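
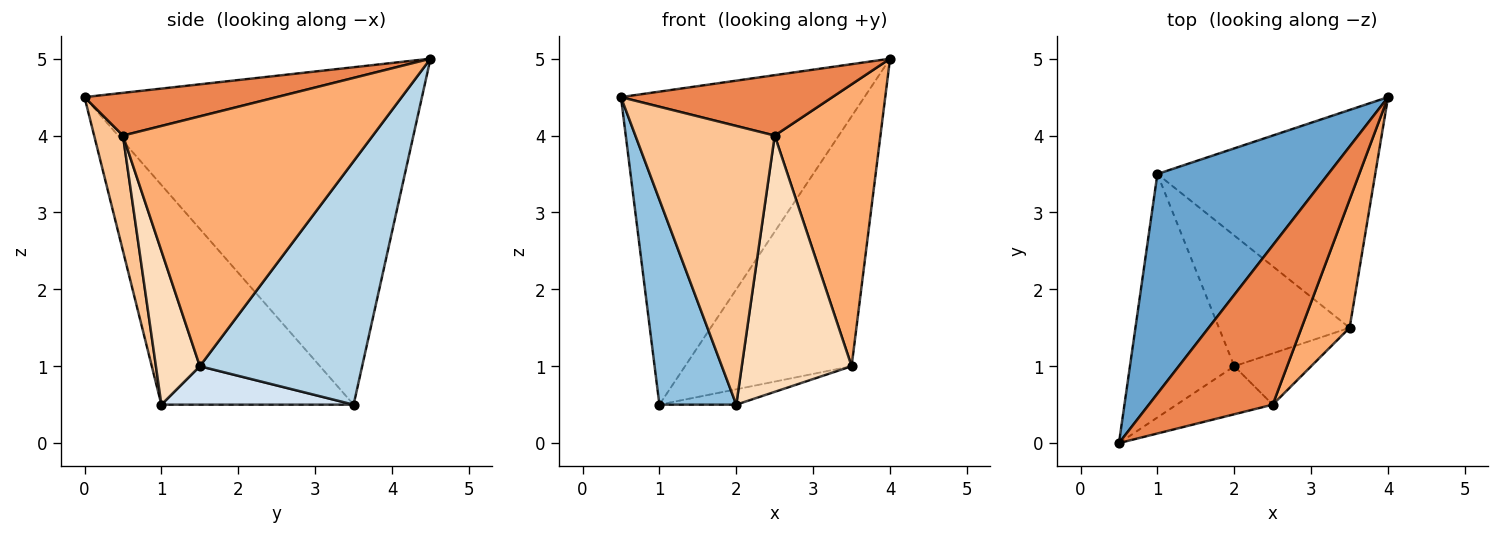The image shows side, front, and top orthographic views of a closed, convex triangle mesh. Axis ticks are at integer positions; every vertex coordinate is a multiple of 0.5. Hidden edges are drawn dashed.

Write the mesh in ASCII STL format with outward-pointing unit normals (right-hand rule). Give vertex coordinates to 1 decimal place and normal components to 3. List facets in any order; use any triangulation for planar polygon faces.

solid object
 facet normal -0.750 0.541 0.380
  outer loop
   vertex 1.0 3.5 0.5
   vertex 0.5 0.0 4.5
   vertex 4.0 4.5 5.0
  endloop
 endfacet
 facet normal -0.850 -0.340 -0.404
  outer loop
   vertex 1.0 3.5 0.5
   vertex 2.0 1.0 0.5
   vertex 0.5 0.0 4.5
  endloop
 endfacet
 facet normal 0.592 0.608 -0.530
  outer loop
   vertex 1.0 3.5 0.5
   vertex 4.0 4.5 5.0
   vertex 3.5 1.5 1.0
  endloop
 endfacet
 facet normal 0.280 0.112 -0.953
  outer loop
   vertex 1.0 3.5 0.5
   vertex 3.5 1.5 1.0
   vertex 2.0 1.0 0.5
  endloop
 endfacet
 facet normal 0.307 -0.338 0.890
  outer loop
   vertex 2.5 0.5 4.0
   vertex 4.0 4.5 5.0
   vertex 0.5 0.0 4.5
  endloop
 endfacet
 facet normal 0.907 -0.384 0.174
  outer loop
   vertex 2.5 0.5 4.0
   vertex 3.5 1.5 1.0
   vertex 4.0 4.5 5.0
  endloop
 endfacet
 facet normal 0.200 -0.966 -0.166
  outer loop
   vertex 2.5 0.5 4.0
   vertex 0.5 0.0 4.5
   vertex 2.0 1.0 0.5
  endloop
 endfacet
 facet normal 0.365 -0.913 -0.183
  outer loop
   vertex 2.5 0.5 4.0
   vertex 2.0 1.0 0.5
   vertex 3.5 1.5 1.0
  endloop
 endfacet
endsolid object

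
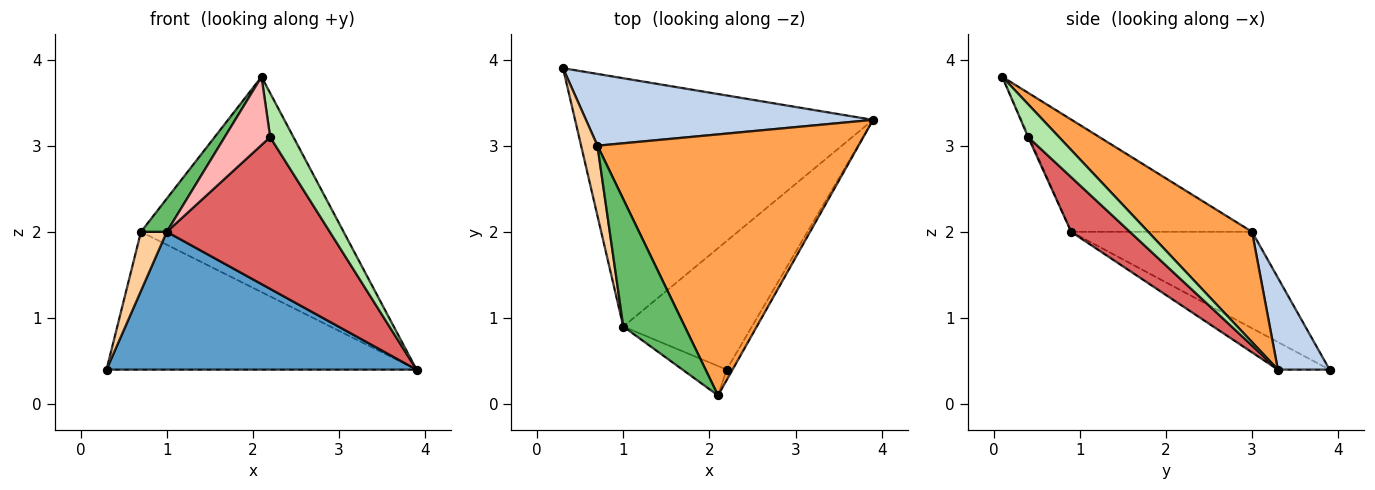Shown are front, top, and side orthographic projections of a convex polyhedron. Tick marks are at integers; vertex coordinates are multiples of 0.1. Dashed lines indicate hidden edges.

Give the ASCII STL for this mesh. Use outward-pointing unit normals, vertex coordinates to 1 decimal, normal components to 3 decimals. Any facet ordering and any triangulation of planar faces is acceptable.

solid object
 facet normal -0.081 -0.484 -0.872
  outer loop
   vertex 1.0 0.9 2.0
   vertex 0.3 3.9 0.4
   vertex 3.9 3.3 0.4
  endloop
 endfacet
 facet normal 0.146 0.877 0.457
  outer loop
   vertex 0.7 3.0 2.0
   vertex 3.9 3.3 0.4
   vertex 0.3 3.9 0.4
  endloop
 endfacet
 facet normal 0.310 0.605 0.733
  outer loop
   vertex 0.7 3.0 2.0
   vertex 2.1 0.1 3.8
   vertex 3.9 3.3 0.4
  endloop
 endfacet
 facet normal -0.976 -0.139 0.166
  outer loop
   vertex 0.7 3.0 2.0
   vertex 0.3 3.9 0.4
   vertex 1.0 0.9 2.0
  endloop
 endfacet
 facet normal -0.870 -0.124 0.477
  outer loop
   vertex 0.7 3.0 2.0
   vertex 1.0 0.9 2.0
   vertex 2.1 0.1 3.8
  endloop
 endfacet
 facet normal 0.790 -0.596 -0.143
  outer loop
   vertex 2.2 0.4 3.1
   vertex 3.9 3.3 0.4
   vertex 2.1 0.1 3.8
  endloop
 endfacet
 facet normal 0.265 -0.736 -0.623
  outer loop
   vertex 2.2 0.4 3.1
   vertex 1.0 0.9 2.0
   vertex 3.9 3.3 0.4
  endloop
 endfacet
 facet normal -0.019 -0.918 -0.396
  outer loop
   vertex 2.2 0.4 3.1
   vertex 2.1 0.1 3.8
   vertex 1.0 0.9 2.0
  endloop
 endfacet
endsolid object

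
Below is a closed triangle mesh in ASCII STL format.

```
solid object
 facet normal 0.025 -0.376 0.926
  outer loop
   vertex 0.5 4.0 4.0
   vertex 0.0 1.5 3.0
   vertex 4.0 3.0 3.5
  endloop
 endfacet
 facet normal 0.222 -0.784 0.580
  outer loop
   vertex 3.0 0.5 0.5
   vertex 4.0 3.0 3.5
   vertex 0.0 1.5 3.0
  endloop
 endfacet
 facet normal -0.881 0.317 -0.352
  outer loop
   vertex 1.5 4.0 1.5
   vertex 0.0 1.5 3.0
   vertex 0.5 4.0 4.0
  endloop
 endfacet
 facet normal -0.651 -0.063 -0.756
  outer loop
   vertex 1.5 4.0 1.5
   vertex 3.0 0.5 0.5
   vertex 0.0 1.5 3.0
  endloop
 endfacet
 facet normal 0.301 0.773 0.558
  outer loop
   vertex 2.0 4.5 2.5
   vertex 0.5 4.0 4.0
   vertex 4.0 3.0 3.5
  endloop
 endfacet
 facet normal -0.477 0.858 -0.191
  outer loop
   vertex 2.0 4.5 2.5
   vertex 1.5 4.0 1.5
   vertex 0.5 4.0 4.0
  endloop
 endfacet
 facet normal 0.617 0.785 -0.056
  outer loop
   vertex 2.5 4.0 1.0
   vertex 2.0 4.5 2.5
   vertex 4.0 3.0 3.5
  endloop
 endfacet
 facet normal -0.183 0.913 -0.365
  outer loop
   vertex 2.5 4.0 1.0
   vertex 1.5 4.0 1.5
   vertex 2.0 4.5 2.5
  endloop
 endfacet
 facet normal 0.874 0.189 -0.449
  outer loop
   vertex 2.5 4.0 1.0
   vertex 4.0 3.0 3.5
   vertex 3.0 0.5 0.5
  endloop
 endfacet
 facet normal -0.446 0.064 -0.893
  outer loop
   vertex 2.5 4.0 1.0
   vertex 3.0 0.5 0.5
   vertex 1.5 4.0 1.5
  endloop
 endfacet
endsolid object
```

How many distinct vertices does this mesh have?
7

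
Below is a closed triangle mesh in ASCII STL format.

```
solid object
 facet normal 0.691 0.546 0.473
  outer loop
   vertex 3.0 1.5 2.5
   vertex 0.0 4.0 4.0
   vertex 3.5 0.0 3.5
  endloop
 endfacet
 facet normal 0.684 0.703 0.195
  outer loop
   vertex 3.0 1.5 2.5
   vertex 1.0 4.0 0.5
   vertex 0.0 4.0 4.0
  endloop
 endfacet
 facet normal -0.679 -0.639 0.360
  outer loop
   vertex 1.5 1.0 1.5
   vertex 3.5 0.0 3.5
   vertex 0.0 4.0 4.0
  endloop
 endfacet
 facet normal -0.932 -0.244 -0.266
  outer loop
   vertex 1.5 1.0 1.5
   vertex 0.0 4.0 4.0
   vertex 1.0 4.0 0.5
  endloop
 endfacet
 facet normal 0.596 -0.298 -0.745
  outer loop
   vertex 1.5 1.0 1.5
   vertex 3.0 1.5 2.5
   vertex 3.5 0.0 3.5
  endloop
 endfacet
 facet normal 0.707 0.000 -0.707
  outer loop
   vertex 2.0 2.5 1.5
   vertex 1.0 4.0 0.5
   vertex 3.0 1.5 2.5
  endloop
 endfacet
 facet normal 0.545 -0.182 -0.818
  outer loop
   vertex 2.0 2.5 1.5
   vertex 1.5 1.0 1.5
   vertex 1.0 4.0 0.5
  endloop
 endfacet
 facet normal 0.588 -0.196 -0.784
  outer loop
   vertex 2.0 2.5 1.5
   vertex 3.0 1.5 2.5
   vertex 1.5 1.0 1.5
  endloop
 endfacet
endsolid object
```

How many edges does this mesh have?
12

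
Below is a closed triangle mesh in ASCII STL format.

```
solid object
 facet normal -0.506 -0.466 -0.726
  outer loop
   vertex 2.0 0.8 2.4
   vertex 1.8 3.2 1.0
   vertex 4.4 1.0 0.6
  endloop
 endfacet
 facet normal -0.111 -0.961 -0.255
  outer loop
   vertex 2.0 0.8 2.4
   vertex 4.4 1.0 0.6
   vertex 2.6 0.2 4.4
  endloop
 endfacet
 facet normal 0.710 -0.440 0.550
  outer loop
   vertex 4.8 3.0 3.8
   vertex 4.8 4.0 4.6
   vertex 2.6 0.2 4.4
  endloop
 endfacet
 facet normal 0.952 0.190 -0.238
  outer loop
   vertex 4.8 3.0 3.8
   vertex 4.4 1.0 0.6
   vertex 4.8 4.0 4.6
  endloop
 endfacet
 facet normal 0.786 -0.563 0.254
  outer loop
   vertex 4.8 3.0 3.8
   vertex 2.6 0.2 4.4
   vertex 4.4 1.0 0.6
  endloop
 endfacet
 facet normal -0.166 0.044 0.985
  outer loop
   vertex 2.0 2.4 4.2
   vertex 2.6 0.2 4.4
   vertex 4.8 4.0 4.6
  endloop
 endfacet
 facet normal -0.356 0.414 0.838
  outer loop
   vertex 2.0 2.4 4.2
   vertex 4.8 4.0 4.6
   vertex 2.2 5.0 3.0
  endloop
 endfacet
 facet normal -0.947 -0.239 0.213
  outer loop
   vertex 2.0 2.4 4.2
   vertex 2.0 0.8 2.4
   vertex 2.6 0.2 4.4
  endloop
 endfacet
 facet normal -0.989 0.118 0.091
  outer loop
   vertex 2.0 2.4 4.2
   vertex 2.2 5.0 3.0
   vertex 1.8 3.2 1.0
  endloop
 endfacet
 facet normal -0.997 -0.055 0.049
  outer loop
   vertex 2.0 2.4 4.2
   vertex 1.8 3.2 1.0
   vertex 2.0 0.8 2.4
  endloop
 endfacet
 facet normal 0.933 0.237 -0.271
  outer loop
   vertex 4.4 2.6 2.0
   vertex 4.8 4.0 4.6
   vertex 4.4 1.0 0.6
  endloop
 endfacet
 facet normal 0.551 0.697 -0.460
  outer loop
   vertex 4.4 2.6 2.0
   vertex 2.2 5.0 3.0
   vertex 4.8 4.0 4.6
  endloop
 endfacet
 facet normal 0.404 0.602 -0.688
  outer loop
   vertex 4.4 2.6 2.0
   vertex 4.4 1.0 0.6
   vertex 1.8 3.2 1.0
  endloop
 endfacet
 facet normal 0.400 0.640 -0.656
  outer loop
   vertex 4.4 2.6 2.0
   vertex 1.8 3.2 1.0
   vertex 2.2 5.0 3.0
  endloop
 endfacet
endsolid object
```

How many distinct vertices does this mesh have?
9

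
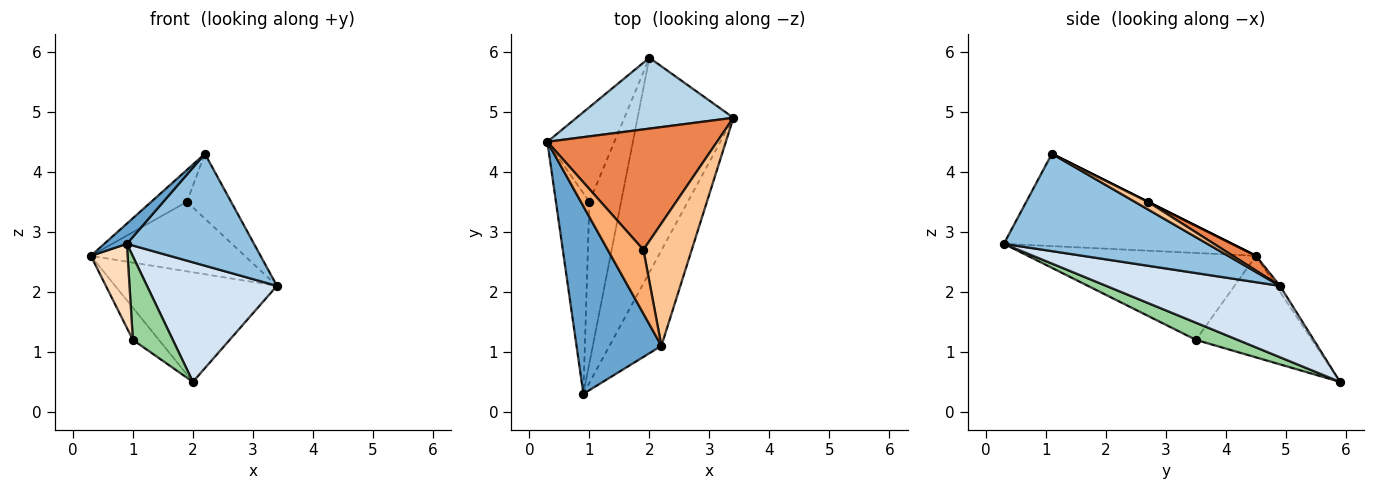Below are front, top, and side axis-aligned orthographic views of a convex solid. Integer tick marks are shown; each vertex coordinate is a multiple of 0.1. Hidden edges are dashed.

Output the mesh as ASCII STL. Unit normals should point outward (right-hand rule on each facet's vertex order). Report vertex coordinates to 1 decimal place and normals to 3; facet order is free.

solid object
 facet normal -0.734 -0.073 0.675
  outer loop
   vertex 2.2 1.1 4.3
   vertex 0.3 4.5 2.6
   vertex 0.9 0.3 2.8
  endloop
 endfacet
 facet normal 0.773 -0.483 -0.412
  outer loop
   vertex 2.2 1.1 4.3
   vertex 0.9 0.3 2.8
   vertex 3.4 4.9 2.1
  endloop
 endfacet
 facet normal -0.021 0.840 0.543
  outer loop
   vertex 2.0 5.9 0.5
   vertex 0.3 4.5 2.6
   vertex 3.4 4.9 2.1
  endloop
 endfacet
 facet normal 0.545 -0.408 -0.732
  outer loop
   vertex 2.0 5.9 0.5
   vertex 3.4 4.9 2.1
   vertex 0.9 0.3 2.8
  endloop
 endfacet
 facet normal 0.075 0.498 0.864
  outer loop
   vertex 1.9 2.7 3.5
   vertex 3.4 4.9 2.1
   vertex 0.3 4.5 2.6
  endloop
 endfacet
 facet normal 0.000 0.447 0.894
  outer loop
   vertex 1.9 2.7 3.5
   vertex 0.3 4.5 2.6
   vertex 2.2 1.1 4.3
  endloop
 endfacet
 facet normal 0.137 0.463 0.875
  outer loop
   vertex 1.9 2.7 3.5
   vertex 2.2 1.1 4.3
   vertex 3.4 4.9 2.1
  endloop
 endfacet
 facet normal -0.923 -0.149 -0.355
  outer loop
   vertex 1.0 3.5 1.2
   vertex 0.9 0.3 2.8
   vertex 0.3 4.5 2.6
  endloop
 endfacet
 facet normal -0.820 0.184 -0.542
  outer loop
   vertex 1.0 3.5 1.2
   vertex 0.3 4.5 2.6
   vertex 2.0 5.9 0.5
  endloop
 endfacet
 facet normal 0.433 -0.414 -0.801
  outer loop
   vertex 1.0 3.5 1.2
   vertex 2.0 5.9 0.5
   vertex 0.9 0.3 2.8
  endloop
 endfacet
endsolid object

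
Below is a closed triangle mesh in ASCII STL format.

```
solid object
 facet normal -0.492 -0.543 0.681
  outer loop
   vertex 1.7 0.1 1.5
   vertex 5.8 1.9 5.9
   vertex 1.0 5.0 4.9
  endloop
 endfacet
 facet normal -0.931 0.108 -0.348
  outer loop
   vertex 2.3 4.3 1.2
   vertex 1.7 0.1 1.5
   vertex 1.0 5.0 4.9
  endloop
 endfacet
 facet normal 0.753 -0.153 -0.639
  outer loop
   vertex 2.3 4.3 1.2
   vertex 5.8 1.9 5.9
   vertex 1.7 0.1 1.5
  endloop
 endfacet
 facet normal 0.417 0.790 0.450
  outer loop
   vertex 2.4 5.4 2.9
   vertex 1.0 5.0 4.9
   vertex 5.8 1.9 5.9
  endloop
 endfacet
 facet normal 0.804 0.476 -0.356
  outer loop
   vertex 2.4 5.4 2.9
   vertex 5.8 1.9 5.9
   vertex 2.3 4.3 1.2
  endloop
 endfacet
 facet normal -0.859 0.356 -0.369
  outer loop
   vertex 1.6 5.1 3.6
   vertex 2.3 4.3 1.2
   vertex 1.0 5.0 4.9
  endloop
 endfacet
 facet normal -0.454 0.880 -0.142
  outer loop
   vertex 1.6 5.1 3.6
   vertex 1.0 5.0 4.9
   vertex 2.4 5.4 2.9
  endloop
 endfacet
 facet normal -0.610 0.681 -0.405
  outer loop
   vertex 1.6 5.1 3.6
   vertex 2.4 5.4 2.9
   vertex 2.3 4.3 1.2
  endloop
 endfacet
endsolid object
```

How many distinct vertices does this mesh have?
6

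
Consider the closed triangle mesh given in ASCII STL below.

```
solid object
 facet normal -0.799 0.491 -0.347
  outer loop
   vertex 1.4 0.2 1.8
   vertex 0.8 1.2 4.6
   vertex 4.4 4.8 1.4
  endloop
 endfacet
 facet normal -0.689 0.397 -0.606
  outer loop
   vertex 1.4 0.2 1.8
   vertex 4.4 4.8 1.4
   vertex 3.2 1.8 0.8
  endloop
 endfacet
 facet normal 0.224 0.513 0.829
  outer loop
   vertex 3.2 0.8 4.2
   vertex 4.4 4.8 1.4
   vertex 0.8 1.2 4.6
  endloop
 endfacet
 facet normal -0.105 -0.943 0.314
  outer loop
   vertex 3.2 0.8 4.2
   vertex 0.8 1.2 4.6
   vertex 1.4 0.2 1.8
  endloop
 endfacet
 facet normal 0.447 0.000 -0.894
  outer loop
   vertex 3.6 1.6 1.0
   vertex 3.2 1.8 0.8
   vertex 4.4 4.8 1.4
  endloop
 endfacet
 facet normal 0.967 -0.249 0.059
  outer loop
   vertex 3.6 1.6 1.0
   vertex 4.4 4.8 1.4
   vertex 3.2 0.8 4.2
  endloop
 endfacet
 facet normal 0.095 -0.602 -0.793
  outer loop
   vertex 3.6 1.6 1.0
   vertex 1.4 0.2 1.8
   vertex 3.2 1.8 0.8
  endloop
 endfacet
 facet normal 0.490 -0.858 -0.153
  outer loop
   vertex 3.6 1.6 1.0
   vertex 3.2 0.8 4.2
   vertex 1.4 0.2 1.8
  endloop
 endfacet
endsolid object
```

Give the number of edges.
12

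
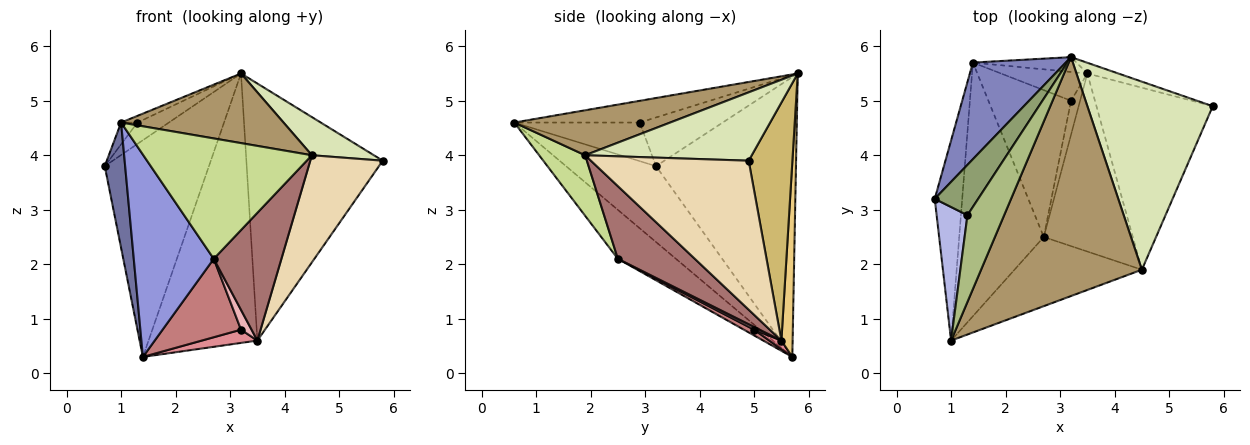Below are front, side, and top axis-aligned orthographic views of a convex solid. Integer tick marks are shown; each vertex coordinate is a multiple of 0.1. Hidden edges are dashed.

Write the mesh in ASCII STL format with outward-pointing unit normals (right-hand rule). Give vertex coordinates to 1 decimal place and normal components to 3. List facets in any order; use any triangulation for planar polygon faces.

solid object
 facet normal -0.920 -0.209 -0.333
  outer loop
   vertex 1.4 5.7 0.3
   vertex 1.0 0.6 4.6
   vertex 0.7 3.2 3.8
  endloop
 endfacet
 facet normal -0.775 0.577 0.257
  outer loop
   vertex 3.2 5.8 5.5
   vertex 1.4 5.7 0.3
   vertex 0.7 3.2 3.8
  endloop
 endfacet
 facet normal -0.412 -0.568 -0.712
  outer loop
   vertex 2.7 2.5 2.1
   vertex 1.0 0.6 4.6
   vertex 1.4 5.7 0.3
  endloop
 endfacet
 facet normal -0.777 0.101 0.621
  outer loop
   vertex 1.3 2.9 4.6
   vertex 0.7 3.2 3.8
   vertex 1.0 0.6 4.6
  endloop
 endfacet
 facet normal -0.718 0.272 0.641
  outer loop
   vertex 1.3 2.9 4.6
   vertex 3.2 5.8 5.5
   vertex 0.7 3.2 3.8
  endloop
 endfacet
 facet normal -0.508 0.066 0.859
  outer loop
   vertex 1.3 2.9 4.6
   vertex 1.0 0.6 4.6
   vertex 3.2 5.8 5.5
  endloop
 endfacet
 facet normal 0.230 -0.844 -0.485
  outer loop
   vertex 4.5 1.9 4.0
   vertex 1.0 0.6 4.6
   vertex 2.7 2.5 2.1
  endloop
 endfacet
 facet normal 0.471 -0.175 0.864
  outer loop
   vertex 4.5 1.9 4.0
   vertex 5.8 4.9 3.9
   vertex 3.2 5.8 5.5
  endloop
 endfacet
 facet normal 0.259 -0.270 0.927
  outer loop
   vertex 4.5 1.9 4.0
   vertex 3.2 5.8 5.5
   vertex 1.0 0.6 4.6
  endloop
 endfacet
 facet normal 0.305 0.952 -0.040
  outer loop
   vertex 3.5 5.5 0.6
   vertex 3.2 5.8 5.5
   vertex 5.8 4.9 3.9
  endloop
 endfacet
 facet normal 0.102 0.993 -0.055
  outer loop
   vertex 3.5 5.5 0.6
   vertex 1.4 5.7 0.3
   vertex 3.2 5.8 5.5
  endloop
 endfacet
 facet normal 0.741 -0.340 -0.579
  outer loop
   vertex 3.5 5.5 0.6
   vertex 5.8 4.9 3.9
   vertex 4.5 1.9 4.0
  endloop
 endfacet
 facet normal 0.553 -0.486 -0.677
  outer loop
   vertex 3.5 5.5 0.6
   vertex 4.5 1.9 4.0
   vertex 2.7 2.5 2.1
  endloop
 endfacet
 facet normal 0.062 -0.470 -0.880
  outer loop
   vertex 3.2 5.0 0.8
   vertex 2.7 2.5 2.1
   vertex 1.4 5.7 0.3
  endloop
 endfacet
 facet normal 0.090 -0.416 -0.905
  outer loop
   vertex 3.2 5.0 0.8
   vertex 1.4 5.7 0.3
   vertex 3.5 5.5 0.6
  endloop
 endfacet
 facet normal 0.251 -0.486 -0.837
  outer loop
   vertex 3.2 5.0 0.8
   vertex 3.5 5.5 0.6
   vertex 2.7 2.5 2.1
  endloop
 endfacet
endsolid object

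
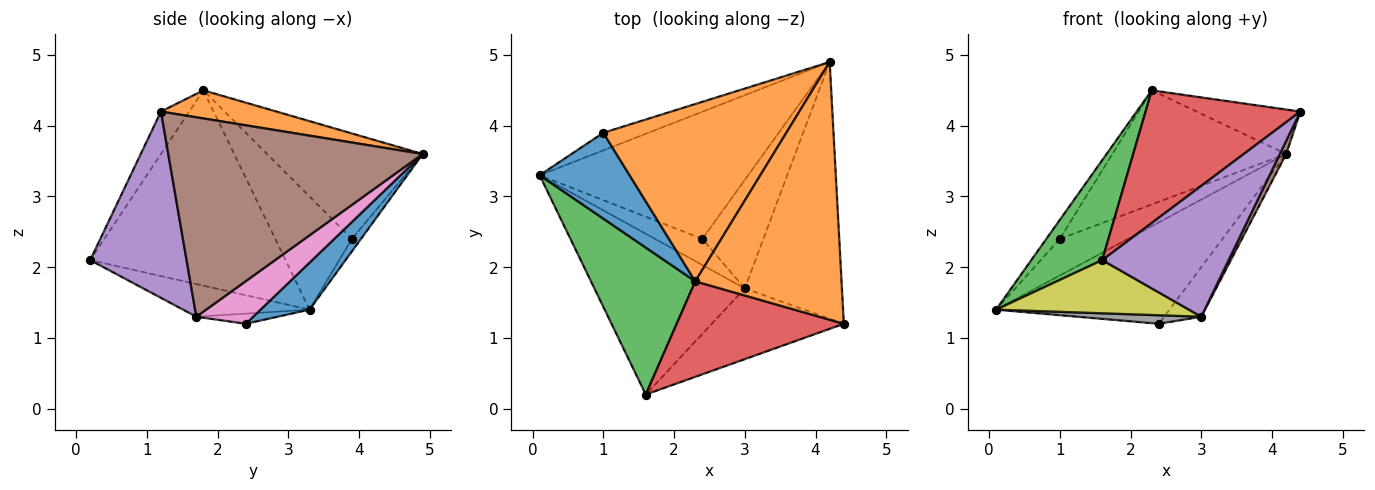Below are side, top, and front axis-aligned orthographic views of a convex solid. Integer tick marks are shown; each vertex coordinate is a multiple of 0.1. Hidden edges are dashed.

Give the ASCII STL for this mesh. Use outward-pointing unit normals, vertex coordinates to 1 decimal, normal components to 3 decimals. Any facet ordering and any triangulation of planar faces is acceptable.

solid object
 facet normal 0.173 0.614 -0.770
  outer loop
   vertex 2.4 2.4 1.2
   vertex 0.1 3.3 1.4
   vertex 4.2 4.9 3.6
  endloop
 endfacet
 facet normal 0.186 0.167 0.968
  outer loop
   vertex 2.3 1.8 4.5
   vertex 4.4 1.2 4.2
   vertex 4.2 4.9 3.6
  endloop
 endfacet
 facet normal -0.840 -0.305 0.448
  outer loop
   vertex 2.3 1.8 4.5
   vertex 0.1 3.3 1.4
   vertex 1.6 0.2 2.1
  endloop
 endfacet
 facet normal -0.147 -0.803 0.578
  outer loop
   vertex 2.3 1.8 4.5
   vertex 1.6 0.2 2.1
   vertex 4.4 1.2 4.2
  endloop
 endfacet
 facet normal 0.557 -0.731 -0.395
  outer loop
   vertex 3.0 1.7 1.3
   vertex 4.4 1.2 4.2
   vertex 1.6 0.2 2.1
  endloop
 endfacet
 facet normal 0.899 -0.022 -0.438
  outer loop
   vertex 3.0 1.7 1.3
   vertex 4.2 4.9 3.6
   vertex 4.4 1.2 4.2
  endloop
 endfacet
 facet normal 0.537 0.350 -0.768
  outer loop
   vertex 3.0 1.7 1.3
   vertex 2.4 2.4 1.2
   vertex 4.2 4.9 3.6
  endloop
 endfacet
 facet normal -0.200 -0.305 -0.931
  outer loop
   vertex 3.0 1.7 1.3
   vertex 0.1 3.3 1.4
   vertex 2.4 2.4 1.2
  endloop
 endfacet
 facet normal -0.202 -0.308 -0.930
  outer loop
   vertex 3.0 1.7 1.3
   vertex 1.6 0.2 2.1
   vertex 0.1 3.3 1.4
  endloop
 endfacet
 facet normal -0.118 0.895 -0.431
  outer loop
   vertex 1.0 3.9 2.4
   vertex 4.2 4.9 3.6
   vertex 0.1 3.3 1.4
  endloop
 endfacet
 facet normal -0.776 0.136 0.616
  outer loop
   vertex 1.0 3.9 2.4
   vertex 0.1 3.3 1.4
   vertex 2.3 1.8 4.5
  endloop
 endfacet
 facet normal -0.436 0.487 0.757
  outer loop
   vertex 1.0 3.9 2.4
   vertex 2.3 1.8 4.5
   vertex 4.2 4.9 3.6
  endloop
 endfacet
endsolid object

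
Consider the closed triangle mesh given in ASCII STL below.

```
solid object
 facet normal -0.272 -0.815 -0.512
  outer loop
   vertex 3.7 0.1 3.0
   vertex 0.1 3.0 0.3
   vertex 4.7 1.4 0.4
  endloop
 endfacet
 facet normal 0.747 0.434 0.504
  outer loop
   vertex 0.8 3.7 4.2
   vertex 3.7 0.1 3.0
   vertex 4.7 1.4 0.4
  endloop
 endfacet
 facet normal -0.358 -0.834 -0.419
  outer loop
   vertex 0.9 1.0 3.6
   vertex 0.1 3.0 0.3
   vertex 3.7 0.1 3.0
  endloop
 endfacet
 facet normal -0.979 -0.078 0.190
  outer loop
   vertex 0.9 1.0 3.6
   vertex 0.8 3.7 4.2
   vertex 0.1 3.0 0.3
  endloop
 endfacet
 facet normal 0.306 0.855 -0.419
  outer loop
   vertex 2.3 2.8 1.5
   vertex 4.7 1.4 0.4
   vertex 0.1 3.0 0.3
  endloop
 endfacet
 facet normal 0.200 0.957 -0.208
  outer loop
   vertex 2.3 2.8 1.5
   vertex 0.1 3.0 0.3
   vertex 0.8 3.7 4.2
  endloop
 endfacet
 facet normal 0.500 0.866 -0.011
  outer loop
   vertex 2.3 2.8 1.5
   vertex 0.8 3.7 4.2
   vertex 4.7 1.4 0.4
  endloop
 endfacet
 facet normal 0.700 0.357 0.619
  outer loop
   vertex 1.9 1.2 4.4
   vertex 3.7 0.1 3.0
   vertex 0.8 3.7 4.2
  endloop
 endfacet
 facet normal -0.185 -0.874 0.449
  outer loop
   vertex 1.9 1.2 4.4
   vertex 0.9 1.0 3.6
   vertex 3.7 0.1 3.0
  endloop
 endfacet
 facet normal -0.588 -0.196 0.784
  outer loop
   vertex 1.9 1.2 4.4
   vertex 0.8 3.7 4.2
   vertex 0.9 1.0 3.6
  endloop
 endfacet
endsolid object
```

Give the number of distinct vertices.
7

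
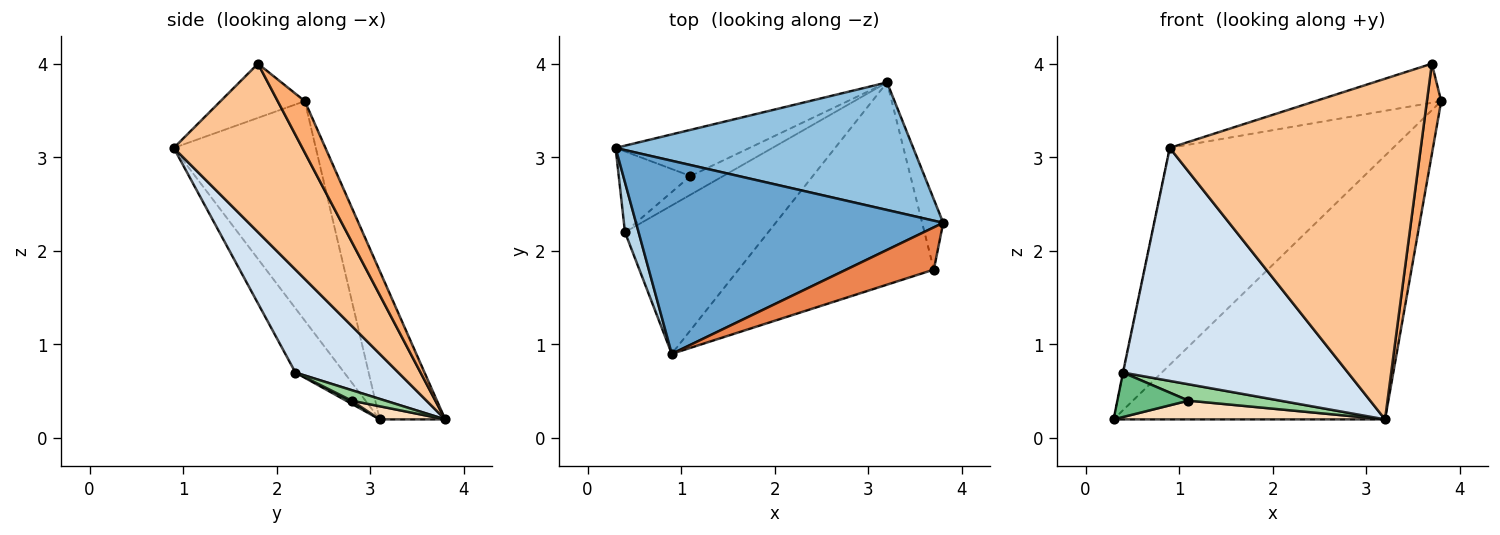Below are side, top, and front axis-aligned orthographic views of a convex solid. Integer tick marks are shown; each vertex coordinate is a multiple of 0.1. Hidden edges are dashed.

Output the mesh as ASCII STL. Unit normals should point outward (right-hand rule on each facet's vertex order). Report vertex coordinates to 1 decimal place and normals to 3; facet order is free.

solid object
 facet normal -0.429 0.675 0.601
  outer loop
   vertex 0.9 0.9 3.1
   vertex 3.8 2.3 3.6
   vertex 0.3 3.1 0.2
  endloop
 endfacet
 facet normal -0.212 0.880 0.426
  outer loop
   vertex 3.2 3.8 0.2
   vertex 0.3 3.1 0.2
   vertex 3.8 2.3 3.6
  endloop
 endfacet
 facet normal -0.978 0.006 0.207
  outer loop
   vertex 0.4 2.2 0.7
   vertex 0.9 0.9 3.1
   vertex 0.3 3.1 0.2
  endloop
 endfacet
 facet normal 0.360 -0.787 -0.501
  outer loop
   vertex 0.4 2.2 0.7
   vertex 3.2 3.8 0.2
   vertex 0.9 0.9 3.1
  endloop
 endfacet
 facet normal -0.414 0.618 0.669
  outer loop
   vertex 3.7 1.8 4.0
   vertex 3.8 2.3 3.6
   vertex 0.9 0.9 3.1
  endloop
 endfacet
 facet normal 0.832 -0.439 -0.340
  outer loop
   vertex 3.7 1.8 4.0
   vertex 3.2 3.8 0.2
   vertex 3.8 2.3 3.6
  endloop
 endfacet
 facet normal 0.403 -0.787 -0.467
  outer loop
   vertex 3.7 1.8 4.0
   vertex 0.9 0.9 3.1
   vertex 3.2 3.8 0.2
  endloop
 endfacet
 facet normal 0.090 -0.374 -0.923
  outer loop
   vertex 1.1 2.8 0.4
   vertex 0.3 3.1 0.2
   vertex 3.2 3.8 0.2
  endloop
 endfacet
 facet normal 0.038 -0.482 -0.875
  outer loop
   vertex 1.1 2.8 0.4
   vertex 0.4 2.2 0.7
   vertex 0.3 3.1 0.2
  endloop
 endfacet
 facet normal 0.235 -0.640 -0.731
  outer loop
   vertex 1.1 2.8 0.4
   vertex 3.2 3.8 0.2
   vertex 0.4 2.2 0.7
  endloop
 endfacet
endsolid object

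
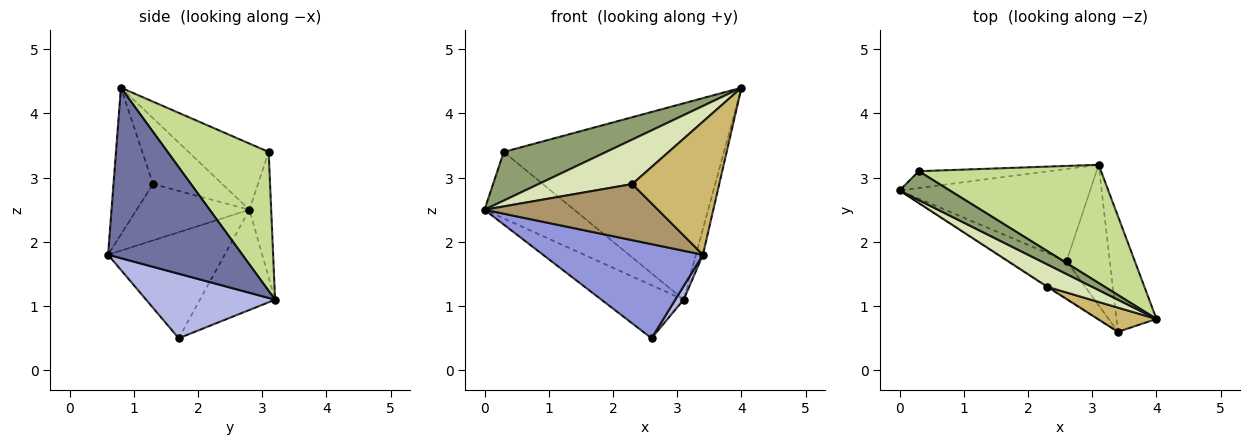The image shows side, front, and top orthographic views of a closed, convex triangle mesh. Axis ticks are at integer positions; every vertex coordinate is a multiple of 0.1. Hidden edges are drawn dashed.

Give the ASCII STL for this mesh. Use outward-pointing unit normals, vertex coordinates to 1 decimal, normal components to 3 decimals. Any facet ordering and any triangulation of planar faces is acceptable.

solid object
 facet normal 0.972 0.051 -0.228
  outer loop
   vertex 3.4 0.6 1.8
   vertex 3.1 3.2 1.1
   vertex 4.0 0.8 4.4
  endloop
 endfacet
 facet normal -0.415 0.454 -0.789
  outer loop
   vertex 2.6 1.7 0.5
   vertex 0.0 2.8 2.5
   vertex 3.1 3.2 1.1
  endloop
 endfacet
 facet normal -0.561 -0.769 -0.306
  outer loop
   vertex 2.6 1.7 0.5
   vertex 3.4 0.6 1.8
   vertex 0.0 2.8 2.5
  endloop
 endfacet
 facet normal 0.829 -0.054 -0.556
  outer loop
   vertex 2.6 1.7 0.5
   vertex 3.1 3.2 1.1
   vertex 3.4 0.6 1.8
  endloop
 endfacet
 facet normal -0.558 -0.713 0.424
  outer loop
   vertex 0.3 3.1 3.4
   vertex 0.0 2.8 2.5
   vertex 4.0 0.8 4.4
  endloop
 endfacet
 facet normal -0.229 0.944 -0.238
  outer loop
   vertex 0.3 3.1 3.4
   vertex 3.1 3.2 1.1
   vertex 0.0 2.8 2.5
  endloop
 endfacet
 facet normal 0.366 0.797 0.480
  outer loop
   vertex 0.3 3.1 3.4
   vertex 4.0 0.8 4.4
   vertex 3.1 3.2 1.1
  endloop
 endfacet
 facet normal -0.551 -0.745 0.376
  outer loop
   vertex 2.3 1.3 2.9
   vertex 4.0 0.8 4.4
   vertex 0.0 2.8 2.5
  endloop
 endfacet
 facet normal -0.545 -0.838 -0.011
  outer loop
   vertex 2.3 1.3 2.9
   vertex 0.0 2.8 2.5
   vertex 3.4 0.6 1.8
  endloop
 endfacet
 facet normal -0.408 -0.898 0.163
  outer loop
   vertex 2.3 1.3 2.9
   vertex 3.4 0.6 1.8
   vertex 4.0 0.8 4.4
  endloop
 endfacet
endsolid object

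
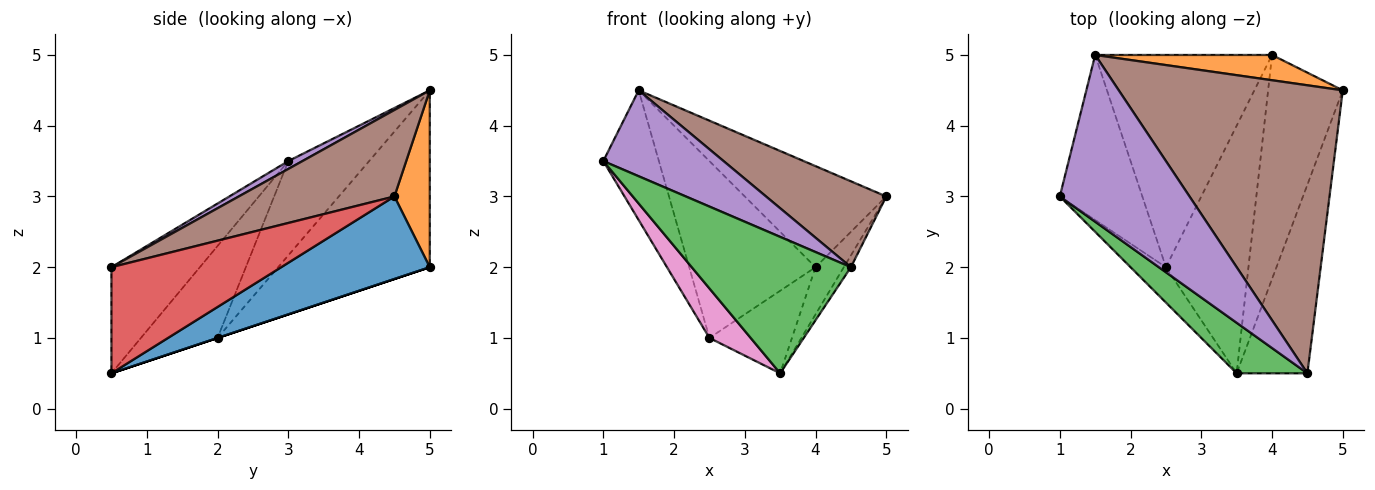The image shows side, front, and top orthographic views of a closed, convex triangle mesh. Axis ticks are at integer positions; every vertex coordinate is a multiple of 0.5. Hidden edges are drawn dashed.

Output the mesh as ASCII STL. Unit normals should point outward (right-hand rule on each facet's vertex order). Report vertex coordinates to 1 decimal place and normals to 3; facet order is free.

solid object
 facet normal 0.734 0.140 -0.664
  outer loop
   vertex 4.0 5.0 2.0
   vertex 5.0 4.5 3.0
   vertex 3.5 0.5 0.5
  endloop
 endfacet
 facet normal 0.236 0.943 0.236
  outer loop
   vertex 1.5 5.0 4.5
   vertex 5.0 4.5 3.0
   vertex 4.0 5.0 2.0
  endloop
 endfacet
 facet normal -0.462 -0.832 0.308
  outer loop
   vertex 4.5 0.5 2.0
   vertex 1.0 3.0 3.5
   vertex 3.5 0.5 0.5
  endloop
 endfacet
 facet normal 0.832 0.035 -0.554
  outer loop
   vertex 4.5 0.5 2.0
   vertex 3.5 0.5 0.5
   vertex 5.0 4.5 3.0
  endloop
 endfacet
 facet normal 0.054 -0.457 0.888
  outer loop
   vertex 4.5 0.5 2.0
   vertex 1.5 5.0 4.5
   vertex 1.0 3.0 3.5
  endloop
 endfacet
 facet normal 0.347 -0.268 0.899
  outer loop
   vertex 4.5 0.5 2.0
   vertex 5.0 4.5 3.0
   vertex 1.5 5.0 4.5
  endloop
 endfacet
 facet normal -0.834 -0.449 -0.321
  outer loop
   vertex 2.5 2.0 1.0
   vertex 3.5 0.5 0.5
   vertex 1.0 3.0 3.5
  endloop
 endfacet
 facet normal 0.000 0.316 -0.949
  outer loop
   vertex 2.5 2.0 1.0
   vertex 4.0 5.0 2.0
   vertex 3.5 0.5 0.5
  endloop
 endfacet
 facet normal -0.668 0.460 -0.585
  outer loop
   vertex 2.5 2.0 1.0
   vertex 1.0 3.0 3.5
   vertex 1.5 5.0 4.5
  endloop
 endfacet
 facet normal -0.609 0.508 -0.609
  outer loop
   vertex 2.5 2.0 1.0
   vertex 1.5 5.0 4.5
   vertex 4.0 5.0 2.0
  endloop
 endfacet
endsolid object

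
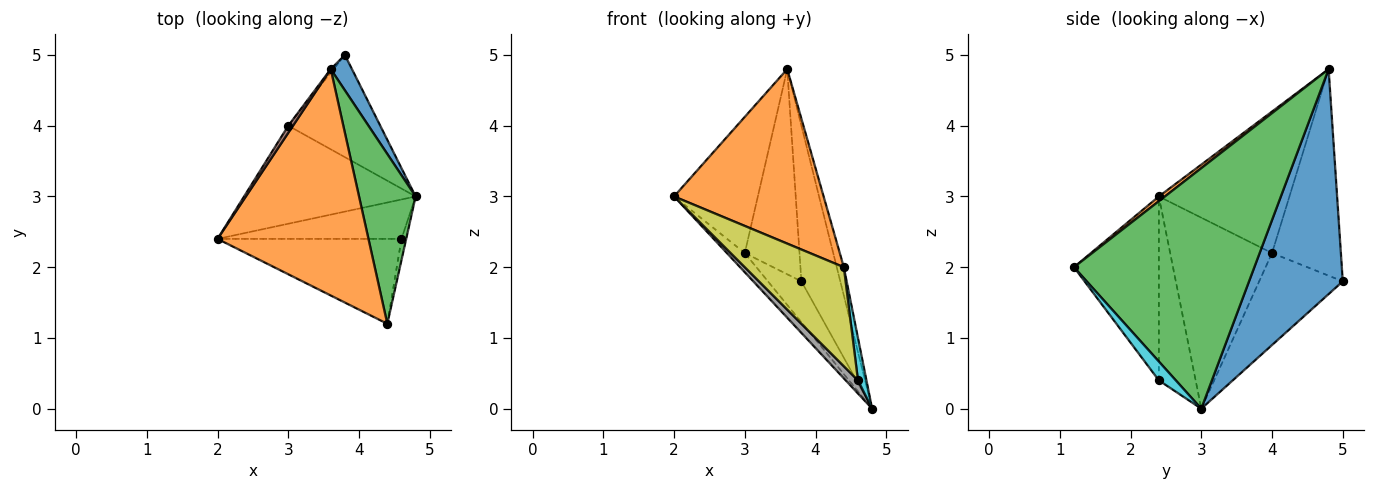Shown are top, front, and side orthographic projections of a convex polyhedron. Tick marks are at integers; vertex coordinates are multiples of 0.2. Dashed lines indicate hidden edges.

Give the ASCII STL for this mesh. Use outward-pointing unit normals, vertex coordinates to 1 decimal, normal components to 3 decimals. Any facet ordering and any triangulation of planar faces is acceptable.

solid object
 facet normal 0.920 0.382 0.087
  outer loop
   vertex 3.6 4.8 4.8
   vertex 4.8 3.0 0.0
   vertex 3.8 5.0 1.8
  endloop
 endfacet
 facet normal 0.025 -0.610 0.792
  outer loop
   vertex 4.4 1.2 2.0
   vertex 3.6 4.8 4.8
   vertex 2.0 2.4 3.0
  endloop
 endfacet
 facet normal 0.973 0.038 0.229
  outer loop
   vertex 4.4 1.2 2.0
   vertex 4.8 3.0 0.0
   vertex 3.6 4.8 4.8
  endloop
 endfacet
 facet normal -0.738 0.130 -0.663
  outer loop
   vertex 3.0 4.0 2.2
   vertex 4.8 3.0 0.0
   vertex 2.0 2.4 3.0
  endloop
 endfacet
 facet normal -0.680 0.272 -0.680
  outer loop
   vertex 3.0 4.0 2.2
   vertex 3.8 5.0 1.8
   vertex 4.8 3.0 0.0
  endloop
 endfacet
 facet normal -0.841 0.540 0.028
  outer loop
   vertex 3.0 4.0 2.2
   vertex 2.0 2.4 3.0
   vertex 3.6 4.8 4.8
  endloop
 endfacet
 facet normal -0.783 0.622 -0.011
  outer loop
   vertex 3.0 4.0 2.2
   vertex 3.6 4.8 4.8
   vertex 3.8 5.0 1.8
  endloop
 endfacet
 facet normal -0.688 -0.229 -0.688
  outer loop
   vertex 4.6 2.4 0.4
   vertex 2.0 2.4 3.0
   vertex 4.8 3.0 0.0
  endloop
 endfacet
 facet normal -0.545 -0.636 -0.545
  outer loop
   vertex 4.6 2.4 0.4
   vertex 4.4 1.2 2.0
   vertex 2.0 2.4 3.0
  endloop
 endfacet
 facet normal 0.873 -0.436 -0.218
  outer loop
   vertex 4.6 2.4 0.4
   vertex 4.8 3.0 0.0
   vertex 4.4 1.2 2.0
  endloop
 endfacet
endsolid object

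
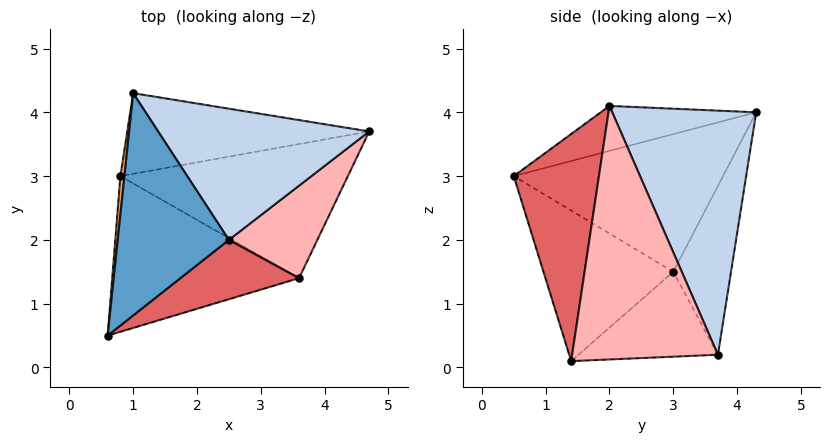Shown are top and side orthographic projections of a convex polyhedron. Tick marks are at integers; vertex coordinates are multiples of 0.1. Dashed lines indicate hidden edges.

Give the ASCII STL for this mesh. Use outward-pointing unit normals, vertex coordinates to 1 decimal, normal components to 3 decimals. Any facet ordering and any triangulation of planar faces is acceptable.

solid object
 facet normal -0.368 -0.200 0.908
  outer loop
   vertex 2.5 2.0 4.1
   vertex 1.0 4.3 4.0
   vertex 0.6 0.5 3.0
  endloop
 endfacet
 facet normal 0.671 0.463 0.580
  outer loop
   vertex 2.5 2.0 4.1
   vertex 4.7 3.7 0.2
   vertex 1.0 4.3 4.0
  endloop
 endfacet
 facet normal -0.995 0.097 0.029
  outer loop
   vertex 0.8 3.0 1.5
   vertex 0.6 0.5 3.0
   vertex 1.0 4.3 4.0
  endloop
 endfacet
 facet normal -0.295 0.857 -0.422
  outer loop
   vertex 0.8 3.0 1.5
   vertex 1.0 4.3 4.0
   vertex 4.7 3.7 0.2
  endloop
 endfacet
 facet normal -0.579 -0.385 -0.719
  outer loop
   vertex 3.6 1.4 0.1
   vertex 0.6 0.5 3.0
   vertex 0.8 3.0 1.5
  endloop
 endfacet
 facet normal -0.342 0.204 -0.917
  outer loop
   vertex 3.6 1.4 0.1
   vertex 0.8 3.0 1.5
   vertex 4.7 3.7 0.2
  endloop
 endfacet
 facet normal 0.500 -0.825 0.261
  outer loop
   vertex 3.6 1.4 0.1
   vertex 2.5 2.0 4.1
   vertex 0.6 0.5 3.0
  endloop
 endfacet
 facet normal 0.856 -0.422 0.299
  outer loop
   vertex 3.6 1.4 0.1
   vertex 4.7 3.7 0.2
   vertex 2.5 2.0 4.1
  endloop
 endfacet
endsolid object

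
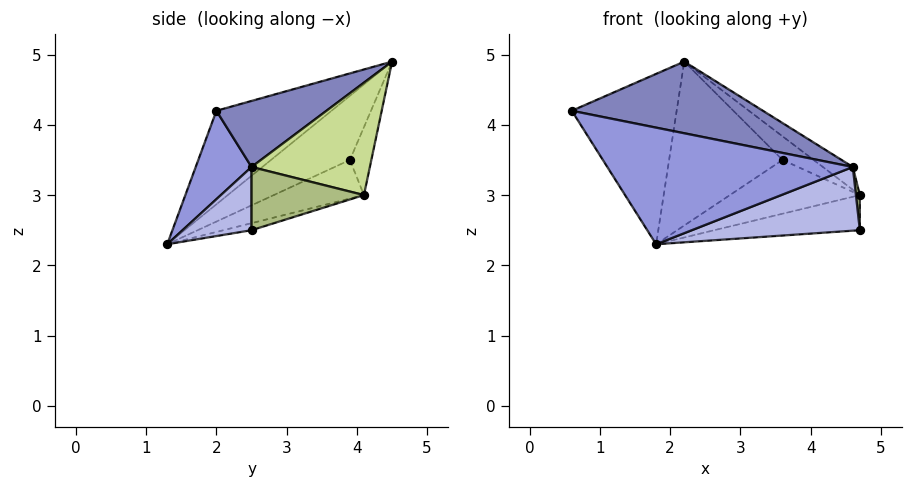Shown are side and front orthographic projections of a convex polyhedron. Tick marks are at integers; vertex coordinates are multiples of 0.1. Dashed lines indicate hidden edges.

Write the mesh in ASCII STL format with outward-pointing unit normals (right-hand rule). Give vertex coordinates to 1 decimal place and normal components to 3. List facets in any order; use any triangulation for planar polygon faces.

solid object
 facet normal -0.601 0.548 -0.582
  outer loop
   vertex 1.8 1.3 2.3
   vertex 0.6 2.0 4.2
   vertex 2.2 4.5 4.9
  endloop
 endfacet
 facet normal 0.227 -0.395 0.890
  outer loop
   vertex 4.6 2.5 3.4
   vertex 2.2 4.5 4.9
   vertex 0.6 2.0 4.2
  endloop
 endfacet
 facet normal 0.198 -0.872 0.447
  outer loop
   vertex 4.6 2.5 3.4
   vertex 0.6 2.0 4.2
   vertex 1.8 1.3 2.3
  endloop
 endfacet
 facet normal 0.380 -0.924 0.042
  outer loop
   vertex 4.6 2.5 3.4
   vertex 1.8 1.3 2.3
   vertex 4.7 2.5 2.5
  endloop
 endfacet
 facet normal -0.058 0.298 -0.953
  outer loop
   vertex 4.7 4.1 3.0
   vertex 4.7 2.5 2.5
   vertex 1.8 1.3 2.3
  endloop
 endfacet
 facet normal 0.993 -0.034 0.110
  outer loop
   vertex 4.7 4.1 3.0
   vertex 4.6 2.5 3.4
   vertex 4.7 2.5 2.5
  endloop
 endfacet
 facet normal 0.613 0.155 0.774
  outer loop
   vertex 4.7 4.1 3.0
   vertex 2.2 4.5 4.9
   vertex 4.6 2.5 3.4
  endloop
 endfacet
 facet normal -0.420 0.603 -0.678
  outer loop
   vertex 3.6 3.9 3.5
   vertex 1.8 1.3 2.3
   vertex 2.2 4.5 4.9
  endloop
 endfacet
 facet normal -0.418 0.605 -0.677
  outer loop
   vertex 3.6 3.9 3.5
   vertex 2.2 4.5 4.9
   vertex 4.7 4.1 3.0
  endloop
 endfacet
 facet normal -0.418 0.603 -0.679
  outer loop
   vertex 3.6 3.9 3.5
   vertex 4.7 4.1 3.0
   vertex 1.8 1.3 2.3
  endloop
 endfacet
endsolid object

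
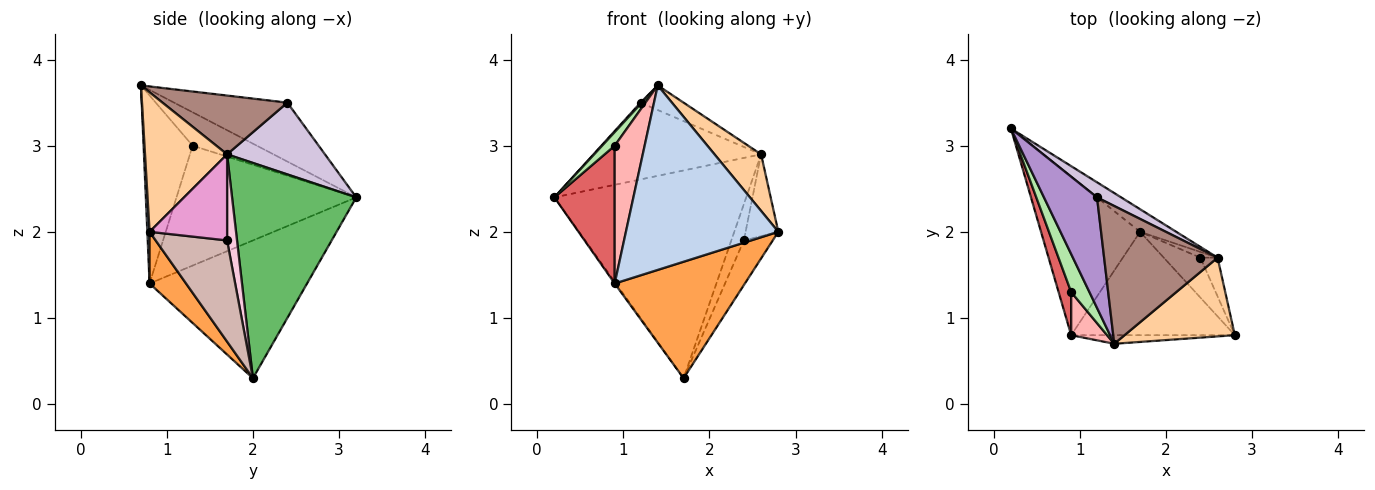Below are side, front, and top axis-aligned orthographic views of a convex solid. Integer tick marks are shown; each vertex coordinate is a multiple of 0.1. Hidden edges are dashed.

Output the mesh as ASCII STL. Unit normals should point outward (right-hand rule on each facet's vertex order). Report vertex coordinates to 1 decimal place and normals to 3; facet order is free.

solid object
 facet normal -0.812 0.006 -0.584
  outer loop
   vertex 0.9 0.8 1.4
   vertex 0.2 3.2 2.4
   vertex 1.7 2.0 0.3
  endloop
 endfacet
 facet normal 0.015 -0.999 -0.047
  outer loop
   vertex 0.9 0.8 1.4
   vertex 2.8 0.8 2.0
   vertex 1.4 0.7 3.7
  endloop
 endfacet
 facet normal 0.205 -0.732 -0.650
  outer loop
   vertex 0.9 0.8 1.4
   vertex 1.7 2.0 0.3
   vertex 2.8 0.8 2.0
  endloop
 endfacet
 facet normal 0.717 -0.407 0.566
  outer loop
   vertex 2.6 1.7 2.9
   vertex 1.4 0.7 3.7
   vertex 2.8 0.8 2.0
  endloop
 endfacet
 facet normal 0.541 0.836 -0.091
  outer loop
   vertex 2.6 1.7 2.9
   vertex 1.7 2.0 0.3
   vertex 0.2 3.2 2.4
  endloop
 endfacet
 facet normal -0.865 -0.169 0.473
  outer loop
   vertex 0.9 1.3 3.0
   vertex 1.4 0.7 3.7
   vertex 0.2 3.2 2.4
  endloop
 endfacet
 facet normal -0.943 -0.316 0.099
  outer loop
   vertex 0.9 1.3 3.0
   vertex 0.2 3.2 2.4
   vertex 0.9 0.8 1.4
  endloop
 endfacet
 facet normal -0.842 -0.514 0.161
  outer loop
   vertex 0.9 1.3 3.0
   vertex 0.9 0.8 1.4
   vertex 1.4 0.7 3.7
  endloop
 endfacet
 facet normal -0.743 -0.009 0.669
  outer loop
   vertex 1.2 2.4 3.5
   vertex 0.2 3.2 2.4
   vertex 1.4 0.7 3.7
  endloop
 endfacet
 facet normal 0.497 0.851 0.167
  outer loop
   vertex 1.2 2.4 3.5
   vertex 2.6 1.7 2.9
   vertex 0.2 3.2 2.4
  endloop
 endfacet
 facet normal 0.454 0.157 0.877
  outer loop
   vertex 1.2 2.4 3.5
   vertex 1.4 0.7 3.7
   vertex 2.6 1.7 2.9
  endloop
 endfacet
 facet normal 0.879 0.355 -0.318
  outer loop
   vertex 2.4 1.7 1.9
   vertex 2.8 0.8 2.0
   vertex 1.7 2.0 0.3
  endloop
 endfacet
 facet normal 0.906 0.383 -0.181
  outer loop
   vertex 2.4 1.7 1.9
   vertex 2.6 1.7 2.9
   vertex 2.8 0.8 2.0
  endloop
 endfacet
 facet normal 0.615 0.779 -0.123
  outer loop
   vertex 2.4 1.7 1.9
   vertex 1.7 2.0 0.3
   vertex 2.6 1.7 2.9
  endloop
 endfacet
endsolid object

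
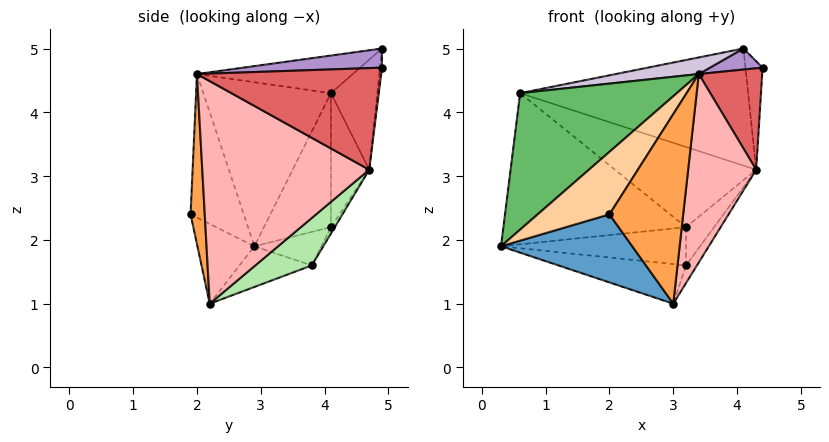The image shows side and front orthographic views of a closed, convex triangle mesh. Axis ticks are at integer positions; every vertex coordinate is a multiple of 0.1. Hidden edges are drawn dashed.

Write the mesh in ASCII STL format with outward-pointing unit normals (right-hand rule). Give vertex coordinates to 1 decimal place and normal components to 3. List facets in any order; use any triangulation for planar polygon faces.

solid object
 facet normal -0.359 -0.827 -0.433
  outer loop
   vertex 2.0 1.9 2.4
   vertex 0.3 2.9 1.9
   vertex 3.0 2.2 1.0
  endloop
 endfacet
 facet normal -0.207 0.366 -0.907
  outer loop
   vertex 3.2 3.8 1.6
   vertex 3.0 2.2 1.0
   vertex 0.3 2.9 1.9
  endloop
 endfacet
 facet normal 0.188 -0.979 -0.075
  outer loop
   vertex 3.4 2.0 4.6
   vertex 2.0 1.9 2.4
   vertex 3.0 2.2 1.0
  endloop
 endfacet
 facet normal -0.549 -0.742 0.383
  outer loop
   vertex 3.4 2.0 4.6
   vertex 0.3 2.9 1.9
   vertex 2.0 1.9 2.4
  endloop
 endfacet
 facet normal -0.572 -0.703 0.423
  outer loop
   vertex 3.4 2.0 4.6
   vertex 0.6 4.1 4.3
   vertex 0.3 2.9 1.9
  endloop
 endfacet
 facet normal 0.754 0.146 -0.640
  outer loop
   vertex 4.3 4.7 3.1
   vertex 3.0 2.2 1.0
   vertex 3.2 3.8 1.6
  endloop
 endfacet
 facet normal 0.945 -0.325 -0.018
  outer loop
   vertex 4.3 4.7 3.1
   vertex 4.4 4.9 4.7
   vertex 3.4 2.0 4.6
  endloop
 endfacet
 facet normal 0.919 -0.375 -0.123
  outer loop
   vertex 4.3 4.7 3.1
   vertex 3.4 2.0 4.6
   vertex 3.0 2.2 1.0
  endloop
 endfacet
 facet normal 0.683 -0.259 0.683
  outer loop
   vertex 4.1 4.9 5.0
   vertex 3.4 2.0 4.6
   vertex 4.4 4.9 4.7
  endloop
 endfacet
 facet normal -0.175 -0.093 0.980
  outer loop
   vertex 4.1 4.9 5.0
   vertex 0.6 4.1 4.3
   vertex 3.4 2.0 4.6
  endloop
 endfacet
 facet normal -0.116 0.986 -0.116
  outer loop
   vertex 4.1 4.9 5.0
   vertex 4.4 4.9 4.7
   vertex 4.3 4.7 3.1
  endloop
 endfacet
 facet normal -0.198 0.973 -0.123
  outer loop
   vertex 4.1 4.9 5.0
   vertex 4.3 4.7 3.1
   vertex 0.6 4.1 4.3
  endloop
 endfacet
 facet normal -0.249 0.918 -0.308
  outer loop
   vertex 3.2 4.1 2.2
   vertex 0.6 4.1 4.3
   vertex 4.3 4.7 3.1
  endloop
 endfacet
 facet normal -0.121 0.888 -0.444
  outer loop
   vertex 3.2 4.1 2.2
   vertex 4.3 4.7 3.1
   vertex 3.2 3.8 1.6
  endloop
 endfacet
 facet normal -0.317 0.864 -0.392
  outer loop
   vertex 3.2 4.1 2.2
   vertex 0.3 2.9 1.9
   vertex 0.6 4.1 4.3
  endloop
 endfacet
 facet normal -0.308 0.851 -0.425
  outer loop
   vertex 3.2 4.1 2.2
   vertex 3.2 3.8 1.6
   vertex 0.3 2.9 1.9
  endloop
 endfacet
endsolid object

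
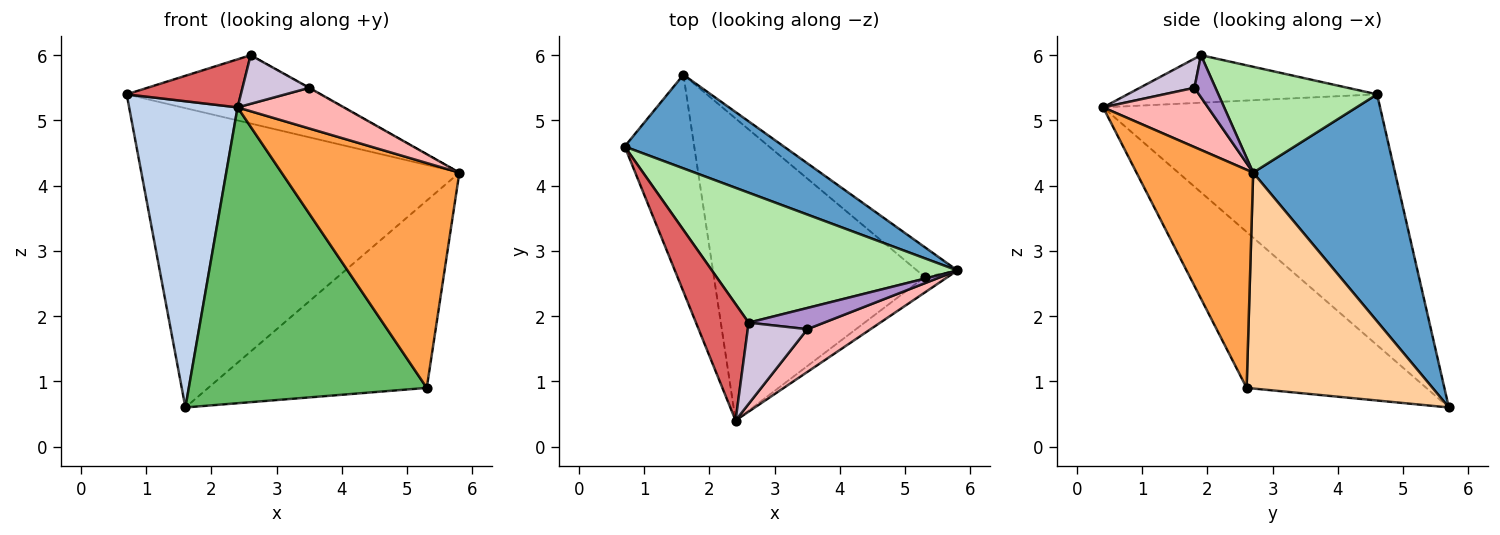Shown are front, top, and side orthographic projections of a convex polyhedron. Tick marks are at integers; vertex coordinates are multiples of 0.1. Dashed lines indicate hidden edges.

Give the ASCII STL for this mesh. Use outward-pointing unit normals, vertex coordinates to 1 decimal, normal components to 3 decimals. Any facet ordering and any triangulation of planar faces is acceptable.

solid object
 facet normal 0.392 0.878 0.275
  outer loop
   vertex 1.6 5.7 0.6
   vertex 0.7 4.6 5.4
   vertex 5.8 2.7 4.2
  endloop
 endfacet
 facet normal -0.902 -0.353 -0.250
  outer loop
   vertex 1.6 5.7 0.6
   vertex 2.4 0.4 5.2
   vertex 0.7 4.6 5.4
  endloop
 endfacet
 facet normal 0.548 -0.835 -0.058
  outer loop
   vertex 5.3 2.6 0.9
   vertex 5.8 2.7 4.2
   vertex 2.4 0.4 5.2
  endloop
 endfacet
 facet normal 0.643 0.756 -0.120
  outer loop
   vertex 5.3 2.6 0.9
   vertex 1.6 5.7 0.6
   vertex 5.8 2.7 4.2
  endloop
 endfacet
 facet normal -0.467 -0.619 -0.632
  outer loop
   vertex 5.3 2.6 0.9
   vertex 2.4 0.4 5.2
   vertex 1.6 5.7 0.6
  endloop
 endfacet
 facet normal 0.357 0.435 0.827
  outer loop
   vertex 2.6 1.9 6.0
   vertex 5.8 2.7 4.2
   vertex 0.7 4.6 5.4
  endloop
 endfacet
 facet normal -0.641 -0.293 0.710
  outer loop
   vertex 2.6 1.9 6.0
   vertex 0.7 4.6 5.4
   vertex 2.4 0.4 5.2
  endloop
 endfacet
 facet normal 0.562 -0.570 0.600
  outer loop
   vertex 3.5 1.8 5.5
   vertex 2.4 0.4 5.2
   vertex 5.8 2.7 4.2
  endloop
 endfacet
 facet normal 0.487 0.017 0.873
  outer loop
   vertex 3.5 1.8 5.5
   vertex 5.8 2.7 4.2
   vertex 2.6 1.9 6.0
  endloop
 endfacet
 facet normal 0.387 -0.474 0.791
  outer loop
   vertex 3.5 1.8 5.5
   vertex 2.6 1.9 6.0
   vertex 2.4 0.4 5.2
  endloop
 endfacet
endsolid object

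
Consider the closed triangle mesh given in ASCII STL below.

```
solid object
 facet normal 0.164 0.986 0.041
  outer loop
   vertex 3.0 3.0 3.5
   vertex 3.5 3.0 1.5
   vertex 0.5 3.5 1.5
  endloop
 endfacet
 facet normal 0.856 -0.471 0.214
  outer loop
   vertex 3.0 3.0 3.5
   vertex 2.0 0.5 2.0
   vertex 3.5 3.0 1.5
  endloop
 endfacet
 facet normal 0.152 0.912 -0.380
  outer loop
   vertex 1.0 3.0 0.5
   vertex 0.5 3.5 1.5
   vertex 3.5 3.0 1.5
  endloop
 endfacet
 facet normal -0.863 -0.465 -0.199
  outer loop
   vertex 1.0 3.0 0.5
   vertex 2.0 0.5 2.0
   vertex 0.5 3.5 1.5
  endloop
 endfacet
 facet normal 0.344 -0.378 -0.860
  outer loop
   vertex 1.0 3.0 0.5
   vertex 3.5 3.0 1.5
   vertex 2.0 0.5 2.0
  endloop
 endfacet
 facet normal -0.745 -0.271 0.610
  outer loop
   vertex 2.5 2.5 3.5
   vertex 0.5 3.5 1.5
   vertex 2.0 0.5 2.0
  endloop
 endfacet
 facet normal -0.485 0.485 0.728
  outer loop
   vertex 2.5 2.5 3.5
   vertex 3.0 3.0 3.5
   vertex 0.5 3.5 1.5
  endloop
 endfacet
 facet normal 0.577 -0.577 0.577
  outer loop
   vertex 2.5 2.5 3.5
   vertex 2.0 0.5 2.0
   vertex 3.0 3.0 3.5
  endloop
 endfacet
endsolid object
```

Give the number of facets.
8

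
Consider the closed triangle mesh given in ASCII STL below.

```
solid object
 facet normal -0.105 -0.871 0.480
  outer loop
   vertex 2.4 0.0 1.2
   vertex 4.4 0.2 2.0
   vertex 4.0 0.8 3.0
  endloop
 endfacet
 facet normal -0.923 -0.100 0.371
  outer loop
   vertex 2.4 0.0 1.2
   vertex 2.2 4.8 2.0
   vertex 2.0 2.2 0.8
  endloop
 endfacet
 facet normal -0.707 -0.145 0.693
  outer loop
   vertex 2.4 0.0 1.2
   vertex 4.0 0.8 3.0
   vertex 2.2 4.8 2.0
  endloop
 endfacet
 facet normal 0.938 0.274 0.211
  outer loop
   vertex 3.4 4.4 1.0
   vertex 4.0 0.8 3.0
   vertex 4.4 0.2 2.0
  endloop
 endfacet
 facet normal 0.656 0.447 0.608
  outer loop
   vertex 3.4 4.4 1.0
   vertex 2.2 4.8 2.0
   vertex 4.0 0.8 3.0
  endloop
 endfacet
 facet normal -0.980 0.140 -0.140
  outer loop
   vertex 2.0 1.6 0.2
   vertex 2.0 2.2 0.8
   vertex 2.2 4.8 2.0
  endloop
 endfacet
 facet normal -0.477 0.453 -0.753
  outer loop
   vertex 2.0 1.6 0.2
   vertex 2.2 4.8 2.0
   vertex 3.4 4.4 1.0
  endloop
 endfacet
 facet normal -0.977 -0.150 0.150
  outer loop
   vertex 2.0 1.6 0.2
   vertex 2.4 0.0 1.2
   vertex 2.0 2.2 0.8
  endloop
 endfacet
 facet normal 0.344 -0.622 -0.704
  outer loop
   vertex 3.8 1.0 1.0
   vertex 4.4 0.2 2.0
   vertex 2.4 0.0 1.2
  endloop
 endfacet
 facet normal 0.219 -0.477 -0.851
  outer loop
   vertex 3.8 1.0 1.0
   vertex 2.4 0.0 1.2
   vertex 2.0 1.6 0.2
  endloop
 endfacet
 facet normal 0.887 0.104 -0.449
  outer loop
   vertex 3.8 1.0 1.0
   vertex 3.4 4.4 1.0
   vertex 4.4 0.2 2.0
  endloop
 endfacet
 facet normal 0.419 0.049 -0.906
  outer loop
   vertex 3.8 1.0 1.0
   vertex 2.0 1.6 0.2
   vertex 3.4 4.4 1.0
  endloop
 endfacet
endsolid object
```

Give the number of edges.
18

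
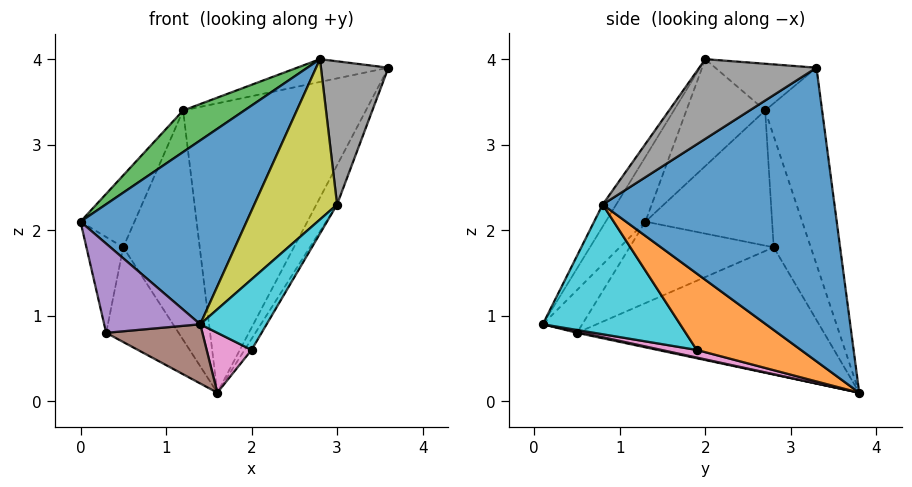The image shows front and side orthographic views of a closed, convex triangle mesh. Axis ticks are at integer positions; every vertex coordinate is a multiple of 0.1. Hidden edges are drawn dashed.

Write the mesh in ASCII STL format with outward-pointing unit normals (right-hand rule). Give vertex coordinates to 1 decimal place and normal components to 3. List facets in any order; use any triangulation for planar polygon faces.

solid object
 facet normal -0.190 -0.796 0.574
  outer loop
   vertex 2.8 2.0 4.0
   vertex 0.0 1.3 2.1
   vertex 1.4 0.1 0.9
  endloop
 endfacet
 facet normal -0.286 0.919 0.272
  outer loop
   vertex 1.2 2.7 3.4
   vertex 3.6 3.3 3.9
   vertex 1.6 3.8 0.1
  endloop
 endfacet
 facet normal -0.461 -0.358 0.812
  outer loop
   vertex 1.2 2.7 3.4
   vertex 0.0 1.3 2.1
   vertex 2.8 2.0 4.0
  endloop
 endfacet
 facet normal -0.253 0.228 0.940
  outer loop
   vertex 1.2 2.7 3.4
   vertex 2.8 2.0 4.0
   vertex 3.6 3.3 3.9
  endloop
 endfacet
 facet normal -0.342 -0.833 0.434
  outer loop
   vertex 0.3 0.5 0.8
   vertex 1.4 0.1 0.9
   vertex 0.0 1.3 2.1
  endloop
 endfacet
 facet normal 0.012 -0.212 -0.977
  outer loop
   vertex 0.3 0.5 0.8
   vertex 1.6 3.8 0.1
   vertex 1.4 0.1 0.9
  endloop
 endfacet
 facet normal 0.171 -0.217 -0.961
  outer loop
   vertex 2.0 1.9 0.6
   vertex 1.4 0.1 0.9
   vertex 1.6 3.8 0.1
  endloop
 endfacet
 facet normal 0.789 -0.454 0.413
  outer loop
   vertex 3.0 0.8 2.3
   vertex 3.6 3.3 3.9
   vertex 2.8 2.0 4.0
  endloop
 endfacet
 facet normal -0.133 -0.817 0.561
  outer loop
   vertex 3.0 0.8 2.3
   vertex 2.8 2.0 4.0
   vertex 1.4 0.1 0.9
  endloop
 endfacet
 facet normal 0.699 -0.338 -0.630
  outer loop
   vertex 3.0 0.8 2.3
   vertex 1.4 0.1 0.9
   vertex 2.0 1.9 0.6
  endloop
 endfacet
 facet normal 0.886 0.079 -0.456
  outer loop
   vertex 3.0 0.8 2.3
   vertex 1.6 3.8 0.1
   vertex 3.6 3.3 3.9
  endloop
 endfacet
 facet normal 0.877 0.059 -0.478
  outer loop
   vertex 3.0 0.8 2.3
   vertex 2.0 1.9 0.6
   vertex 1.6 3.8 0.1
  endloop
 endfacet
 facet normal -0.846 0.361 0.393
  outer loop
   vertex 0.5 2.8 1.8
   vertex 0.0 1.3 2.1
   vertex 1.2 2.7 3.4
  endloop
 endfacet
 facet normal -0.423 0.874 0.240
  outer loop
   vertex 0.5 2.8 1.8
   vertex 1.2 2.7 3.4
   vertex 1.6 3.8 0.1
  endloop
 endfacet
 facet normal -0.907 0.232 -0.352
  outer loop
   vertex 0.5 2.8 1.8
   vertex 0.3 0.5 0.8
   vertex 0.0 1.3 2.1
  endloop
 endfacet
 facet normal -0.873 0.256 -0.414
  outer loop
   vertex 0.5 2.8 1.8
   vertex 1.6 3.8 0.1
   vertex 0.3 0.5 0.8
  endloop
 endfacet
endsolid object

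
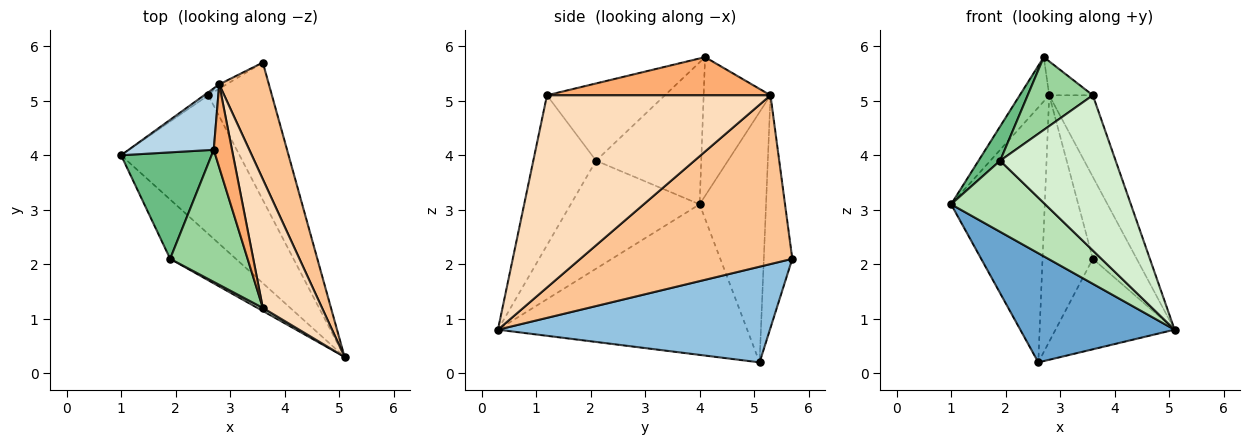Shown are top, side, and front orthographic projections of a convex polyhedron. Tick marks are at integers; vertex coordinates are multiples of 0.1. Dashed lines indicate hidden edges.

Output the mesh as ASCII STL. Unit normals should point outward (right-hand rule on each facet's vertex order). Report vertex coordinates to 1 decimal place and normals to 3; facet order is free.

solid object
 facet normal -0.707 -0.438 -0.556
  outer loop
   vertex 2.6 5.1 0.2
   vertex 5.1 0.3 0.8
   vertex 1.0 4.0 3.1
  endloop
 endfacet
 facet normal 0.782 0.343 -0.520
  outer loop
   vertex 2.6 5.1 0.2
   vertex 3.6 5.7 2.1
   vertex 5.1 0.3 0.8
  endloop
 endfacet
 facet normal -0.798 0.352 0.489
  outer loop
   vertex 2.8 5.3 5.1
   vertex 1.0 4.0 3.1
   vertex 2.7 4.1 5.8
  endloop
 endfacet
 facet normal -0.578 0.816 -0.010
  outer loop
   vertex 2.8 5.3 5.1
   vertex 2.6 5.1 0.2
   vertex 1.0 4.0 3.1
  endloop
 endfacet
 facet normal -0.493 0.870 -0.015
  outer loop
   vertex 2.8 5.3 5.1
   vertex 3.6 5.7 2.1
   vertex 2.6 5.1 0.2
  endloop
 endfacet
 facet normal 0.889 0.173 0.424
  outer loop
   vertex 2.8 5.3 5.1
   vertex 2.7 4.1 5.8
   vertex 3.6 1.2 5.1
  endloop
 endfacet
 facet normal 0.941 0.195 0.277
  outer loop
   vertex 2.8 5.3 5.1
   vertex 5.1 0.3 0.8
   vertex 3.6 5.7 2.1
  endloop
 endfacet
 facet normal 0.940 0.183 0.289
  outer loop
   vertex 2.8 5.3 5.1
   vertex 3.6 1.2 5.1
   vertex 5.1 0.3 0.8
  endloop
 endfacet
 facet normal -0.831 -0.171 0.530
  outer loop
   vertex 1.9 2.1 3.9
   vertex 2.7 4.1 5.8
   vertex 1.0 4.0 3.1
  endloop
 endfacet
 facet normal -0.658 -0.363 0.660
  outer loop
   vertex 1.9 2.1 3.9
   vertex 3.6 1.2 5.1
   vertex 2.7 4.1 5.8
  endloop
 endfacet
 facet normal -0.725 -0.529 -0.441
  outer loop
   vertex 1.9 2.1 3.9
   vertex 1.0 4.0 3.1
   vertex 5.1 0.3 0.8
  endloop
 endfacet
 facet normal -0.477 -0.879 0.017
  outer loop
   vertex 1.9 2.1 3.9
   vertex 5.1 0.3 0.8
   vertex 3.6 1.2 5.1
  endloop
 endfacet
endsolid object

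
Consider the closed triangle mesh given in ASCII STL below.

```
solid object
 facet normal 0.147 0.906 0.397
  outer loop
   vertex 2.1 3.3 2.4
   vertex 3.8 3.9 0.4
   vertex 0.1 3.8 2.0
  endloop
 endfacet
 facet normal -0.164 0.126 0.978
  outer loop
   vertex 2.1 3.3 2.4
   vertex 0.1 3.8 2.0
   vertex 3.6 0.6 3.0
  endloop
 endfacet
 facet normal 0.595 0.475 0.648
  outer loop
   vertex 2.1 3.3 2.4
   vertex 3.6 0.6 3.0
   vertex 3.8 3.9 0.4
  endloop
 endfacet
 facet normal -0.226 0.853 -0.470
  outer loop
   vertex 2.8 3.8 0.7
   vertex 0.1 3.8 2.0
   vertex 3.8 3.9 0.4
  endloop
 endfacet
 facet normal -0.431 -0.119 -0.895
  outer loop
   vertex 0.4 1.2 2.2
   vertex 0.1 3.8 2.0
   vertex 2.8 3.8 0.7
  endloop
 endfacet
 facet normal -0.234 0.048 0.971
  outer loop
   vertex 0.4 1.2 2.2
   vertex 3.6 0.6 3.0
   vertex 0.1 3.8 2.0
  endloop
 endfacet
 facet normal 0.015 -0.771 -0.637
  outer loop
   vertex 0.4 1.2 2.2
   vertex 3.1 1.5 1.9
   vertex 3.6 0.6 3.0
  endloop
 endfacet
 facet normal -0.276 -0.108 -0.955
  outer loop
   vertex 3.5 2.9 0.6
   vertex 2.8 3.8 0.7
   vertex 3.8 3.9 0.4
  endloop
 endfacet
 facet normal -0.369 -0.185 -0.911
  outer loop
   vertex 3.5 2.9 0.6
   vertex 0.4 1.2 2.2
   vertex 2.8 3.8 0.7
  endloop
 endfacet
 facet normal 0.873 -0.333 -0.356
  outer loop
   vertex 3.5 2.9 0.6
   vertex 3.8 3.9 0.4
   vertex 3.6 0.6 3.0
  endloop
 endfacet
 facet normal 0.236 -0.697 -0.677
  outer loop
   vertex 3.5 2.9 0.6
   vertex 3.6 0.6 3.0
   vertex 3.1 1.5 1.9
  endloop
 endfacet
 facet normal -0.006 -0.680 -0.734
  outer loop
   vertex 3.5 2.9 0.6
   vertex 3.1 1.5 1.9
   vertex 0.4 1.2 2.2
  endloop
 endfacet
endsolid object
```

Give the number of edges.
18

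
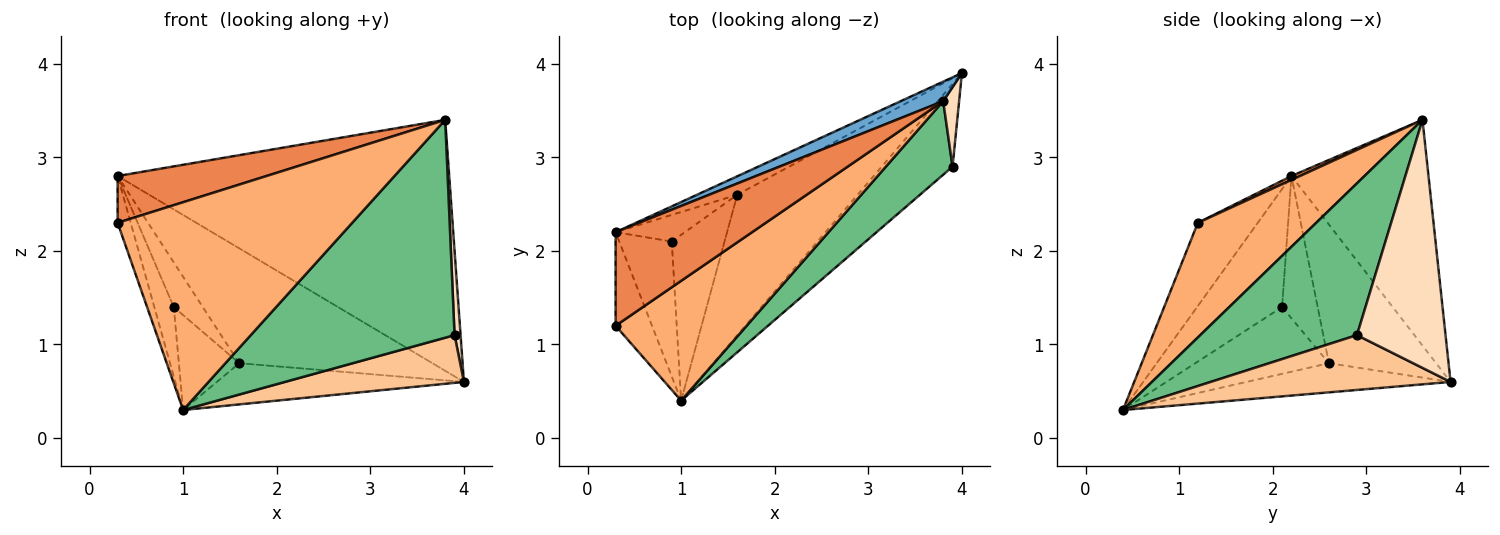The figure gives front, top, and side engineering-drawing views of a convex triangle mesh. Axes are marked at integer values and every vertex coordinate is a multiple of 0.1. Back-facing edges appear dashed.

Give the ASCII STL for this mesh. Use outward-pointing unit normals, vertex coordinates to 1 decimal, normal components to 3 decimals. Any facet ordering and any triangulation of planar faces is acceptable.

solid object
 facet normal -0.381 0.922 0.072
  outer loop
   vertex 3.8 3.6 3.4
   vertex 4.0 3.9 0.6
   vertex 0.3 2.2 2.8
  endloop
 endfacet
 facet normal -0.481 0.866 -0.139
  outer loop
   vertex 1.6 2.6 0.8
   vertex 0.3 2.2 2.8
   vertex 4.0 3.9 0.6
  endloop
 endfacet
 facet normal -0.226 0.274 -0.935
  outer loop
   vertex 1.6 2.6 0.8
   vertex 4.0 3.9 0.6
   vertex 1.0 0.4 0.3
  endloop
 endfacet
 facet normal -0.898 0.197 -0.393
  outer loop
   vertex 0.3 1.2 2.3
   vertex 0.3 2.2 2.8
   vertex 1.0 0.4 0.3
  endloop
 endfacet
 facet normal 0.026 -0.447 0.894
  outer loop
   vertex 0.3 1.2 2.3
   vertex 3.8 3.6 3.4
   vertex 0.3 2.2 2.8
  endloop
 endfacet
 facet normal 0.400 -0.794 0.458
  outer loop
   vertex 0.3 1.2 2.3
   vertex 1.0 0.4 0.3
   vertex 3.8 3.6 3.4
  endloop
 endfacet
 facet normal 0.557 -0.415 -0.719
  outer loop
   vertex 3.9 2.9 1.1
   vertex 1.0 0.4 0.3
   vertex 4.0 3.9 0.6
  endloop
 endfacet
 facet normal 0.996 -0.068 0.064
  outer loop
   vertex 3.9 2.9 1.1
   vertex 4.0 3.9 0.6
   vertex 3.8 3.6 3.4
  endloop
 endfacet
 facet normal 0.589 -0.766 0.259
  outer loop
   vertex 3.9 2.9 1.1
   vertex 3.8 3.6 3.4
   vertex 1.0 0.4 0.3
  endloop
 endfacet
 facet normal -0.894 0.205 -0.398
  outer loop
   vertex 0.9 2.1 1.4
   vertex 1.0 0.4 0.3
   vertex 0.3 2.2 2.8
  endloop
 endfacet
 facet normal -0.725 0.591 -0.353
  outer loop
   vertex 0.9 2.1 1.4
   vertex 0.3 2.2 2.8
   vertex 1.6 2.6 0.8
  endloop
 endfacet
 facet normal -0.740 0.334 -0.584
  outer loop
   vertex 0.9 2.1 1.4
   vertex 1.6 2.6 0.8
   vertex 1.0 0.4 0.3
  endloop
 endfacet
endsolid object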